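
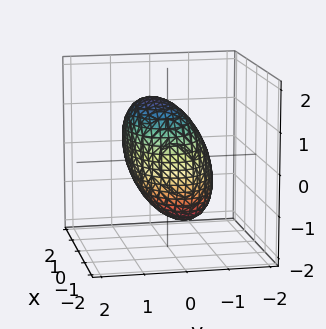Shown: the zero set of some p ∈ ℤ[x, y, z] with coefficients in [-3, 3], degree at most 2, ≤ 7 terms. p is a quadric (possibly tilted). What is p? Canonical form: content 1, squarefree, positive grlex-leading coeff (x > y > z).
x^2 + 2*y^2 - y*z + z^2 - 2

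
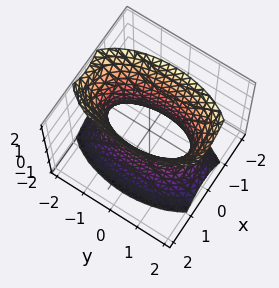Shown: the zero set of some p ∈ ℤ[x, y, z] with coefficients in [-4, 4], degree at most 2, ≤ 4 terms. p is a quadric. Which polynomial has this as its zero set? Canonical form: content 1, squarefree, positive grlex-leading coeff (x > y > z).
3*x^2 + y^2 - z^2 - 2

Degree: one connected sheet with a waist; a quadric, so deg p = 2.
Symmetries: mirror symmetry y ↦ −y ⇒ only even powers of y; mirror symmetry z ↦ −z ⇒ only even powers of z; mirror symmetry x ↦ −x ⇒ only even powers of x.
From the visible intercepts: the surface avoids every integer z-axis point in the box.
Fitting integer coefficients to these (and the overall shape) gives p.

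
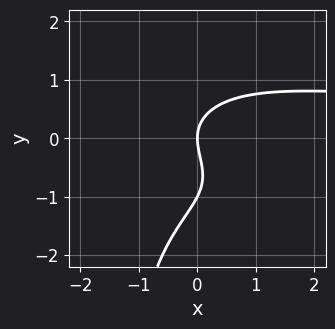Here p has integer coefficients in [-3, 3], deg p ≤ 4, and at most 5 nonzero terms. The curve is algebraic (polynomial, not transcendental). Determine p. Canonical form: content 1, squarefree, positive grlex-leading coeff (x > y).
x^2*y^2 + x*y^3 + 2*y^3 + 2*y^2 - 3*x

(a) The degree is 4 — a generic line meets the curve in up to 4 points.
(b) Checking where it meets the axes: it meets the x-axis at x = 0 (among the integer gridlines); among the integer gridlines, it crosses the y-axis at y ∈ {-1, 0}.
(c) These observations pin down the coefficients.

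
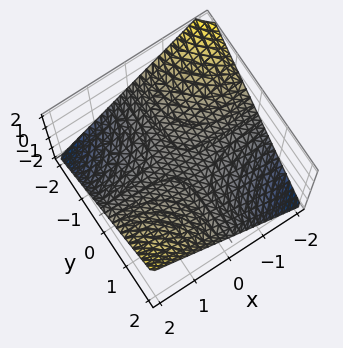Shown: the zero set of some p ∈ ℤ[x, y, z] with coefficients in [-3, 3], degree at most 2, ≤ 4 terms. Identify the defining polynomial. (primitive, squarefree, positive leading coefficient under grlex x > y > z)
x*y - 2*z

First, deg p = 2. A saddle surface; a quadric.
Next, reading off the gridlines: the visible x-axis segment lies entirely on the surface; it meets the z-axis at z = 0 (among the integer gridlines); the visible y-axis segment lies entirely on the surface.
Finally, these observations pin down the coefficients.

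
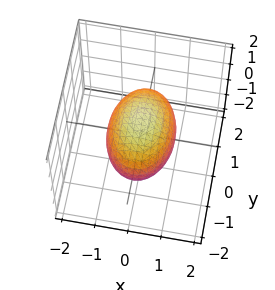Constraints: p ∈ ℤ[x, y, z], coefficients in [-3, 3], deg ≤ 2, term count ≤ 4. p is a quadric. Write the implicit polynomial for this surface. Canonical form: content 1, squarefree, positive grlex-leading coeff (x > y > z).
2*x^2 + y^2 + 2*z^2 - 2

(a) deg p = 2. A closed, bounded, convex surface; a quadric.
(b) Symmetries: mirror symmetry z ↦ −z ⇒ only even powers of z; mirror symmetry x ↦ −x ⇒ only even powers of x; the y ↦ −y reflection is a symmetry, so y appears only in even powers.
(c) Reading off the gridlines: among the integer gridlines, it crosses the x-axis at x ∈ {-1, 1}; the z-axis gridline crossings are at z ∈ {-1, 1}.
(d) Putting this together gives p.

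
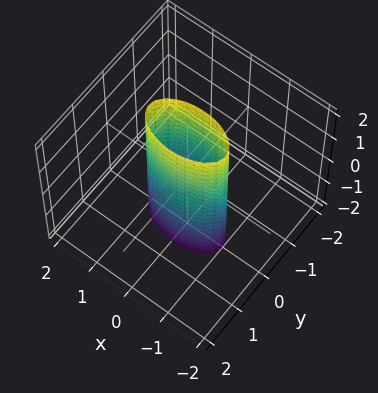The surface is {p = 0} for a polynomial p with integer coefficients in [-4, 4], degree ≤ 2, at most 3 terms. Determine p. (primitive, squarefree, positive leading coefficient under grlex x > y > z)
x^2 + 3*y^2 - 1

First, degree: a cylinder; a quadric, so deg p = 2.
Then, symmetries: the z ↦ −z reflection is a symmetry, so z appears only in even powers; mirror symmetry x ↦ −x ⇒ only even powers of x; the y ↦ −y reflection is a symmetry, so y appears only in even powers.
Next, observable constraints: among the integer gridlines, it crosses the x-axis at x ∈ {-1, 1}; it misses every integer gridline on the z-axis.
Finally, putting this together gives p.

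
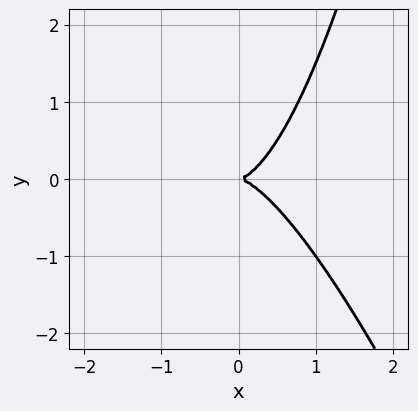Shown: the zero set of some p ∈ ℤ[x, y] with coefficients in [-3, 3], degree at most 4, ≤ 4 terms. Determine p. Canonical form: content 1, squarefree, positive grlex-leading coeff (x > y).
First, deg p = 3. No degree-2 curve has this shape.
Next, observable constraints: it meets the y-axis at y = 0 (among the integer gridlines); it meets the x-axis at x = 0 (among the integer gridlines).
Finally, the integer polynomial consistent with all of this is the stated p.

3*x^3 + x^2*y - 2*y^2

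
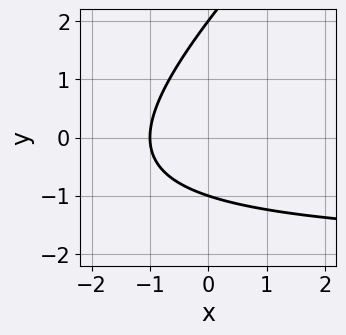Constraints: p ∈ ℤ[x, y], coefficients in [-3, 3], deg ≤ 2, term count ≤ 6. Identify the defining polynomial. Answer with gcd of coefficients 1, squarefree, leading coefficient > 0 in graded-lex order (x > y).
x*y - y^2 + 2*x + y + 2

1. deg p = 2. No degree-1 curve has this shape.
2. Reading off the gridlines: one x-axis crossing is at x = -1; among the integer gridlines, it crosses the y-axis at y ∈ {-1, 2}.
3. Matching integer coefficients to the picture gives p.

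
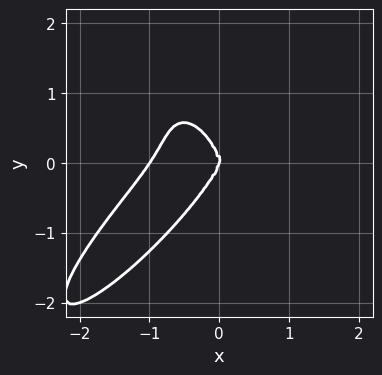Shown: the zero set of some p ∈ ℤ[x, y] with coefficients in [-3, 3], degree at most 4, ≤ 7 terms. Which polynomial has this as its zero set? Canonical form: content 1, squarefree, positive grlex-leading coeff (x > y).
The degree is 4 — the shape is more complex than any degree-3 curve.
From the visible intercepts: one y-axis crossing is at y = 0; the x-axis gridline crossings are at x ∈ {-1, 0}.
Fitting integer coefficients to these (and the overall shape) gives p.

3*x^4 - 3*x^3*y + y^4 + 3*x^3 - x^2*y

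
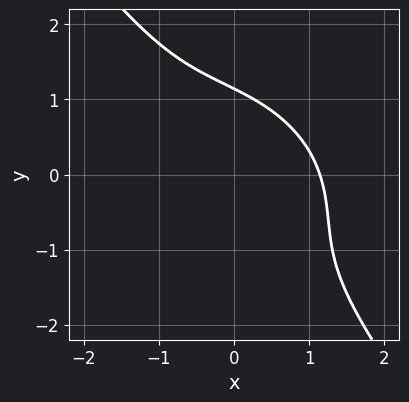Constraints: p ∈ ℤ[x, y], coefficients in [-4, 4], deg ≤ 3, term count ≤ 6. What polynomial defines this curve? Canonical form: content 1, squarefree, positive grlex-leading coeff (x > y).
2*x^3 + 2*x^2*y + 3*x*y^2 + 2*y^3 - 3

deg p = 3. No degree-2 curve has this shape.
Putting this together gives p.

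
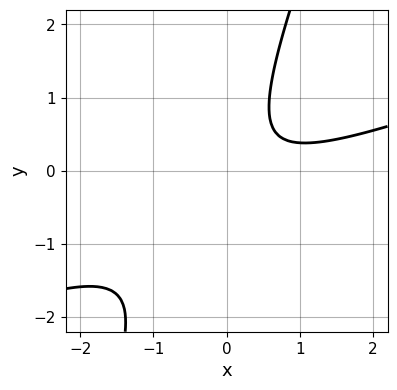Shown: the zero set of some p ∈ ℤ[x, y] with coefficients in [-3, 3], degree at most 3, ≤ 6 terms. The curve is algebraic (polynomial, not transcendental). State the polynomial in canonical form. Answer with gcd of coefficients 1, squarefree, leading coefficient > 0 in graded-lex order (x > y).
x^2 - 3*x*y + y^2 - x + 1

First, deg p = 2. No degree-1 curve has this shape.
Next, from the visible intercepts: it misses every integer gridline on the y-axis; it misses every integer gridline on the x-axis.
Finally, matching integer coefficients to the picture gives p.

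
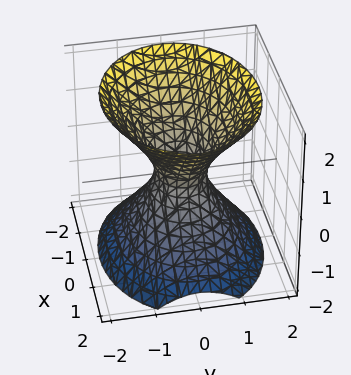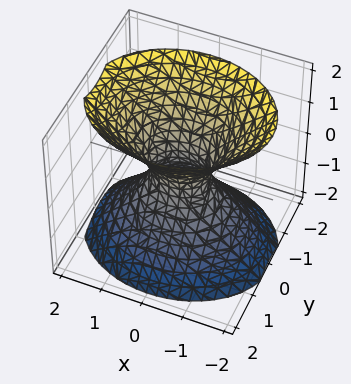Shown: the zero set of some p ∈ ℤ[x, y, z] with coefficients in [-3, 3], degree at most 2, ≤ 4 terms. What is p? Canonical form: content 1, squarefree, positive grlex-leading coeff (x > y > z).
2*x^2 + 3*y^2 - 2*z^2 - 1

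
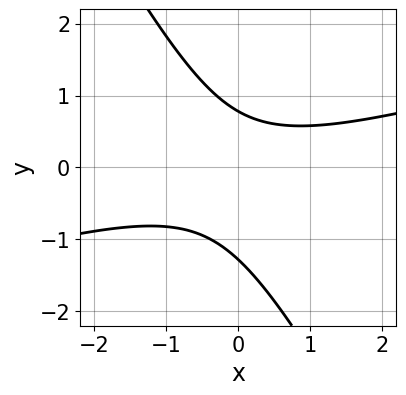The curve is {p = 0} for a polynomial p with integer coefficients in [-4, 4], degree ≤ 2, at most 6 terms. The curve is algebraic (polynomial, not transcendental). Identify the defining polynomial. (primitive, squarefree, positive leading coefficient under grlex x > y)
Degree: a generic line meets the curve in up to 2 points, so deg p = 2.
Observable constraints: no x-intercept at any integer in the box.
Matching integer coefficients to the picture gives p.

x^2 - 3*x*y - 2*y^2 - y + 2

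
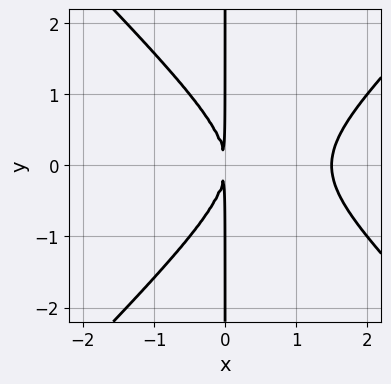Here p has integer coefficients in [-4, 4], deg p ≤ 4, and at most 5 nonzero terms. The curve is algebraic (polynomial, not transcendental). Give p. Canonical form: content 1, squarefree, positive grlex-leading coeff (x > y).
2*x^3 - 2*x*y^2 - 3*x^2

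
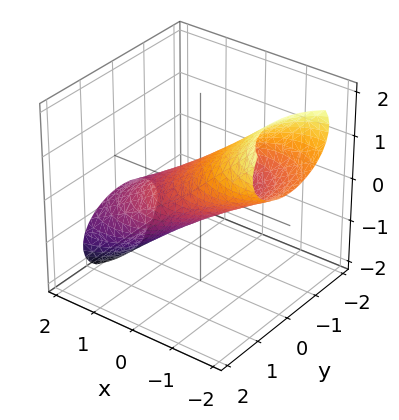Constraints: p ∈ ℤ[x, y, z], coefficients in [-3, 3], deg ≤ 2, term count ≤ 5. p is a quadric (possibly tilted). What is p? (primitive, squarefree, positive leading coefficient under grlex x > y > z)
1. The degree is 2 — a generic line meets the surface in up to 2 points.
2. From the visible intercepts: the y-axis gridline crossings are at y ∈ {-1, 1}; the x-axis gridline crossings are at x ∈ {-1, 1}.
3. Putting this together gives p.

x^2 + 3*x*z + y^2 + 2*z^2 - 1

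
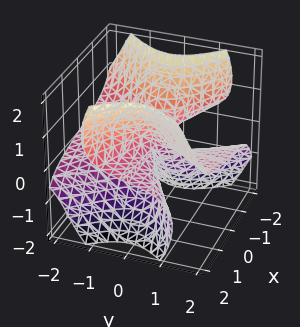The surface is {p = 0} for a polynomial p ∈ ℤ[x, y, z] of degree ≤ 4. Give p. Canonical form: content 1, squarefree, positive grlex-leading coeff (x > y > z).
2*x^2*z - 3*y^2*z - z^3 + x*y

The degree is 3 — the shape is more complex than any degree-2 surface.
Checking where it meets the axes: every point of the y-axis in the box is on the surface; every point of the x-axis in the box is on the surface.
Putting this together gives p.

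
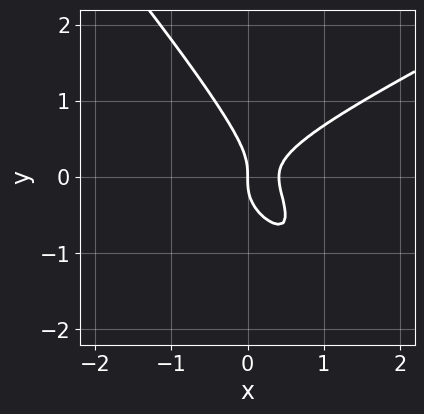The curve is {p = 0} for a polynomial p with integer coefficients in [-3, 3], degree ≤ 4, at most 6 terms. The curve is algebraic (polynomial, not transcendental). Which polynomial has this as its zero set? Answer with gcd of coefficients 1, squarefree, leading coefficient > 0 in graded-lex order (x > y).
The degree is 3 — no degree-2 curve has this shape.
Observable constraints: one y-axis crossing is at y = 0; one x-axis crossing is at x = 0.
Fitting integer coefficients to these (and the overall shape) gives p.

x^3 - 3*x*y^2 - 2*y^3 + 2*x^2 - x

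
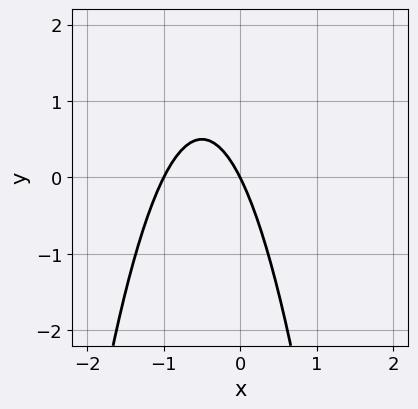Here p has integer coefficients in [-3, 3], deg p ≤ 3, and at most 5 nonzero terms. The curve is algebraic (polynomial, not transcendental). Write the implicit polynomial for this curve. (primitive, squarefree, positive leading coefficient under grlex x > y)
2*x^2 + 2*x + y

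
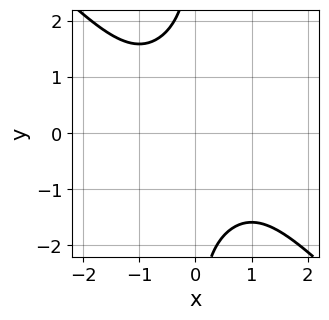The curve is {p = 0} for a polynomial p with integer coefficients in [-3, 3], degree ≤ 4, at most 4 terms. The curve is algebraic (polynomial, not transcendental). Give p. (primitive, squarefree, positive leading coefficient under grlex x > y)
Degree: the shape is more complex than any degree-3 curve, so deg p = 4.
Checking where it meets the axes: the curve avoids every integer x-axis point in the box; the curve avoids every integer y-axis point in the box.
Putting this together gives p.

x^4 + x*y^3 + 3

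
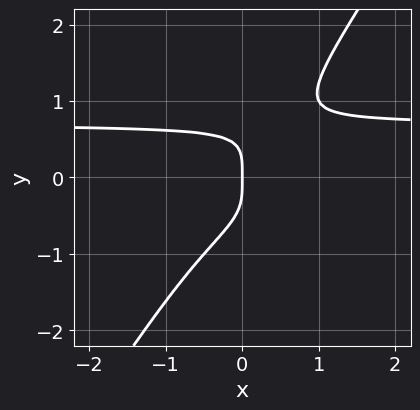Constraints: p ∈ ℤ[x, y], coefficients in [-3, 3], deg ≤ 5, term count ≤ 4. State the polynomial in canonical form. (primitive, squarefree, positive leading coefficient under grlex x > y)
(a) The degree is 4 — the shape is more complex than any degree-3 curve.
(b) From the axis intercepts and sections: it meets the x-axis at x = 0 (among the integer gridlines); one y-axis crossing is at y = 0.
(c) Together with the visible shape, these determine p as stated.

3*x*y^3 - 2*y^4 - x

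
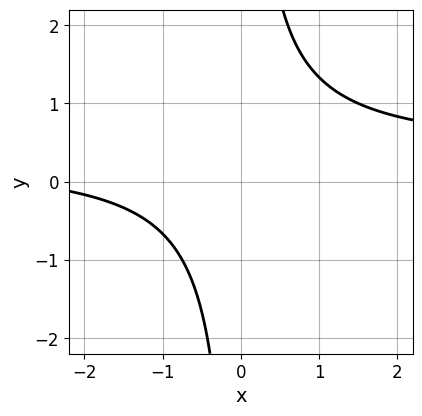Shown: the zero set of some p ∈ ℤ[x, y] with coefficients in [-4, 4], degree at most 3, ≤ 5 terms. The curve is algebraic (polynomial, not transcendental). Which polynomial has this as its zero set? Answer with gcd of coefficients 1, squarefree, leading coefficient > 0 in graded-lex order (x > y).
Degree: the shape is more complex than any degree-1 curve, so deg p = 2.
Observable constraints: the curve avoids every integer y-axis point in the box; no x-intercept at any integer in the box.
Solving for integer coefficients yields p as stated.

3*x*y - x - 3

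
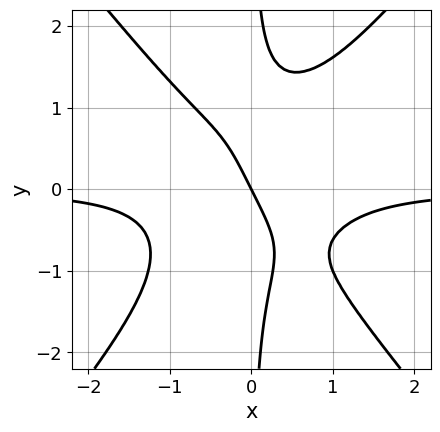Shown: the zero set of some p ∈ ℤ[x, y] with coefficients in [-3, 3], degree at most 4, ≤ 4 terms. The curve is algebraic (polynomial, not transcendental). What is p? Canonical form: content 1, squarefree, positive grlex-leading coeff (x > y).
1. The degree is 4 — no degree-3 curve has this shape.
2. Reading off the gridlines: one y-axis crossing is at y = 0; one x-axis crossing is at x = 0.
3. Together with the visible shape, these determine p as stated.

3*x^3*y - 2*x*y^3 + 2*x + y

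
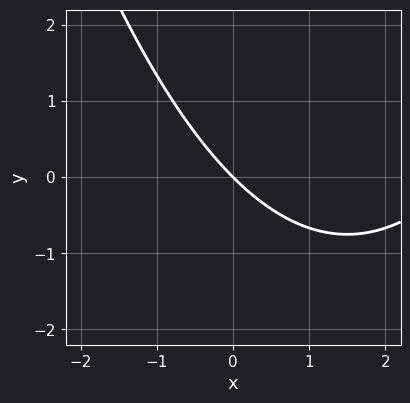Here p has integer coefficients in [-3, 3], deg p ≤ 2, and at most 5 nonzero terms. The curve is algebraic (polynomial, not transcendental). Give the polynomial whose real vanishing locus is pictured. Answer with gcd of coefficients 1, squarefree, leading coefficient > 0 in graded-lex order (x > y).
x^2 - 3*x - 3*y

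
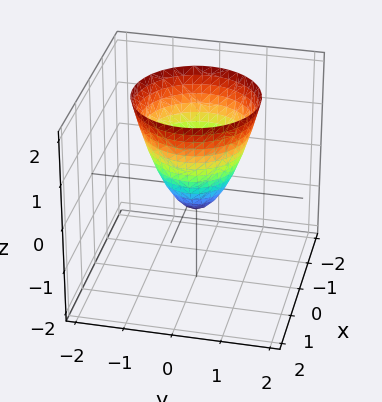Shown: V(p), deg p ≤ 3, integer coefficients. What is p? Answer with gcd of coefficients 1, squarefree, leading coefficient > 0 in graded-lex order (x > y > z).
3*x^2 + 3*y^2 - 2*z - 1

(a) Degree: a generic line meets the surface in up to 2 points, so deg p = 2.
(b) By symmetry, every cross-section ⟂ z is a circle, so x, y appear only via x² + y².
(c) From the axis intercepts and sections: a circular section at z = 0 has radius between 0 and 1.
(d) These observations pin down the coefficients.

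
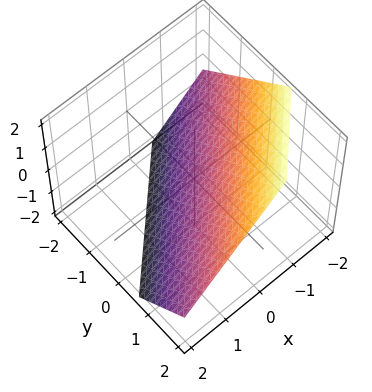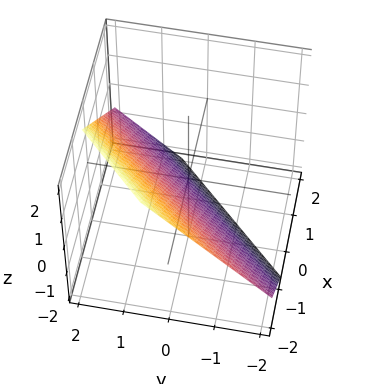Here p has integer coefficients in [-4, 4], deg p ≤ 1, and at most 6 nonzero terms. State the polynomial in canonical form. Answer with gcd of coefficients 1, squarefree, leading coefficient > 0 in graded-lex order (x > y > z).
3*x - 3*y + 3*z + 2

First, degree: every cross-section is a straight line — this is a plane, so deg p = 1.
Finally, the integer polynomial consistent with all of this is the stated p.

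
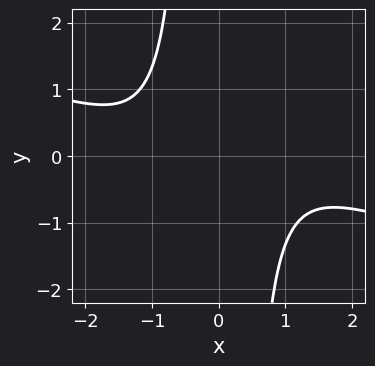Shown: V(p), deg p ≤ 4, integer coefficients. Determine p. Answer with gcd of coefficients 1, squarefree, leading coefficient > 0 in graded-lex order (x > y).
x^4 + 3*x^3*y + 3

First, deg p = 4. The shape is more complex than any degree-3 curve.
Next, observable constraints: no y-intercept at any integer in the box; it misses every integer gridline on the x-axis.
Finally, matching integer coefficients to the picture gives p.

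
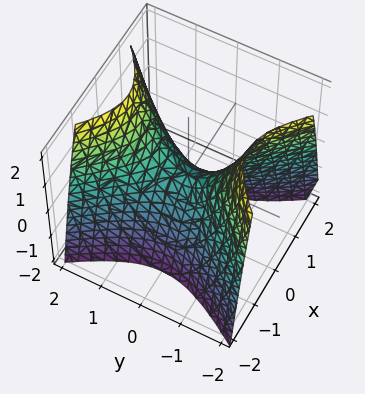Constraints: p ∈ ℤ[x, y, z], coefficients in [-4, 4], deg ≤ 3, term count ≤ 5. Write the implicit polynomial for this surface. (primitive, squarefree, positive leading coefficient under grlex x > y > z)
3*x^2 - 2*y^2 + 2*z

(a) The degree is 2 — a saddle surface; a quadric.
(b) Symmetries: mirror symmetry x ↦ −x ⇒ only even powers of x; mirror symmetry y ↦ −y ⇒ only even powers of y.
(c) Checking where it meets the axes: it crosses the x-axis at the gridline x = 0; it crosses the z-axis at the gridline z = 0; it crosses the y-axis at the gridline y = 0.
(d) Fitting integer coefficients to these (and the overall shape) gives p.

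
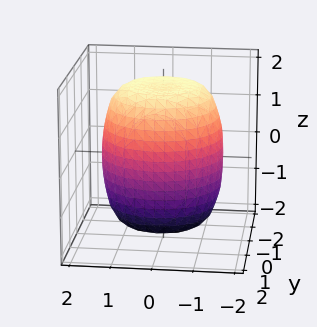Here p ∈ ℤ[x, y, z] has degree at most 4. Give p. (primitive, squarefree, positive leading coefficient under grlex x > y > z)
x^4 + 2*x^2*y^2 + y^4 - x^2 - y^2 + z^2 - 3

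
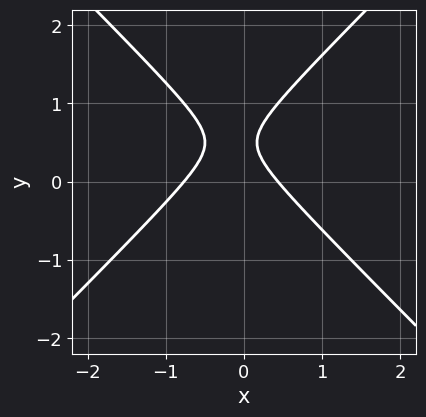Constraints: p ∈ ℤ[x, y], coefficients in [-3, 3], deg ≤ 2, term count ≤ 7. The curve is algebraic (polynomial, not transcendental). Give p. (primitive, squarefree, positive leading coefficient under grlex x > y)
deg p = 2.
Checking where it meets the axes: it misses every integer gridline on the y-axis.
Matching integer coefficients to the picture gives p.

3*x^2 - 3*y^2 + x + 3*y - 1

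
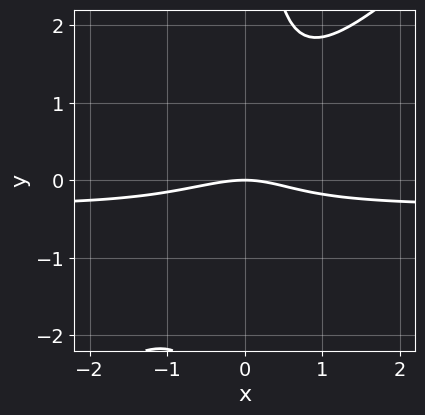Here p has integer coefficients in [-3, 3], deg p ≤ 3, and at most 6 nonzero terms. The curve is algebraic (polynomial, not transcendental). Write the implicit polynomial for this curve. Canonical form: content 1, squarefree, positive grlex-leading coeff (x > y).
(a) deg p = 3. The shape is more complex than any degree-2 curve.
(b) Reading off the gridlines: one y-axis crossing is at y = 0; it meets the x-axis at x = 0 (among the integer gridlines).
(c) These observations pin down the coefficients.

3*x^2*y - 3*x*y^2 + x^2 - x*y + 3*y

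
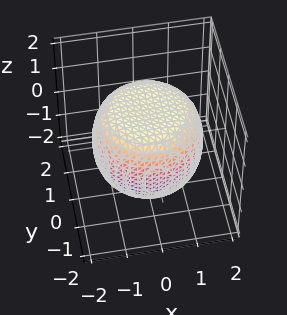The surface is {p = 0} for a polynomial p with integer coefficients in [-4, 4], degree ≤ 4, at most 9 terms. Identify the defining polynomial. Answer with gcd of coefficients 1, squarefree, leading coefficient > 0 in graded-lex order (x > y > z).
1. Degree: a generic line meets the surface in up to 4 points, so deg p = 4.
2. Symmetries: rotational symmetry about the z-axis ⇒ p depends on x, y only through x² + y².
3. Observable constraints: a circular section at z = -1 has radius between 1 and 2.
4. The integer polynomial consistent with all of this is the stated p.

x^4 + 2*x^2*y^2 + y^4 - x^2 - y^2 + 2*z^2 - 3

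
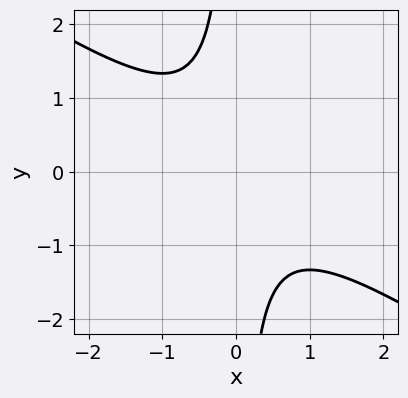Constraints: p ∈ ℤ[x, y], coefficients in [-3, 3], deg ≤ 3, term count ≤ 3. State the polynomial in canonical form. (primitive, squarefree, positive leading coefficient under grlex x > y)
2*x^2 + 3*x*y + 2

(a) Degree: a generic line meets the curve in up to 2 points, so deg p = 2.
(b) Against the integer gridlines: the curve avoids every integer y-axis point in the box; no x-intercept at any integer in the box.
(c) These observations pin down the coefficients.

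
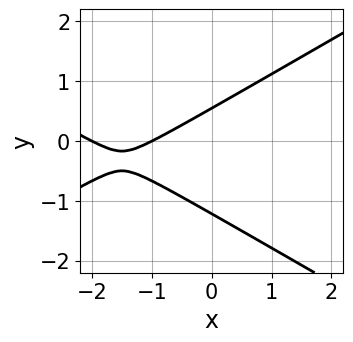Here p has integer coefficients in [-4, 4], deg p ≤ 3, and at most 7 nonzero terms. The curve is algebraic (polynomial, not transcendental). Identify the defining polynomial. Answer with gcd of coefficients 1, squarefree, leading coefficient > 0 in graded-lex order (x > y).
(a) deg p = 2. A generic line meets the curve in up to 2 points.
(b) From the visible intercepts: among the integer gridlines, it crosses the x-axis at x ∈ {-2, -1}.
(c) Solving for integer coefficients yields p as stated.

x^2 - 3*y^2 + 3*x - 2*y + 2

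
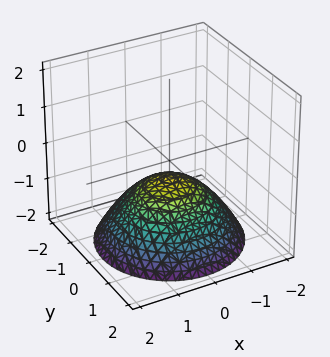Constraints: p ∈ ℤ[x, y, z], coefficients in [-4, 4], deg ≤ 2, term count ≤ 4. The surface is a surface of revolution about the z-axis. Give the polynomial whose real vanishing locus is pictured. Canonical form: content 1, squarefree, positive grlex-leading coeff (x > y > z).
The degree is 2 — no degree-1 surface has this shape.
Symmetry: every cross-section ⟂ z is a circle, so x, y appear only via x² + y².
From the visible intercepts: it misses every integer gridline on the y-axis; a circular section at z = -2 has radius between 1 and 2.
Together with the visible shape, these determine p as stated.

x^2 + y^2 + 2*z + 1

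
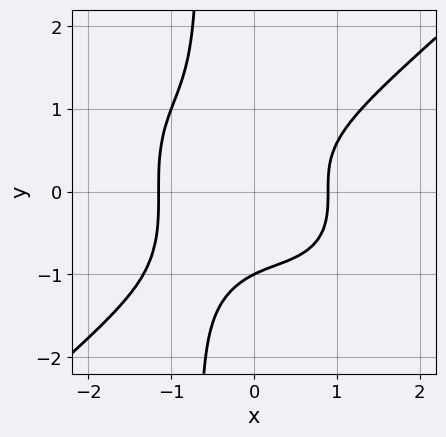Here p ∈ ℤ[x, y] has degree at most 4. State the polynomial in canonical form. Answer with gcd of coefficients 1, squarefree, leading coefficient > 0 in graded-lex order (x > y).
2*x^4 - 3*x*y^3 + x^3 - 2*y^3 - 2

1. Degree: a generic line meets the curve in up to 4 points, so deg p = 4.
2. Reading off the gridlines: it crosses the y-axis at the gridline y = -1.
3. The integer polynomial consistent with all of this is the stated p.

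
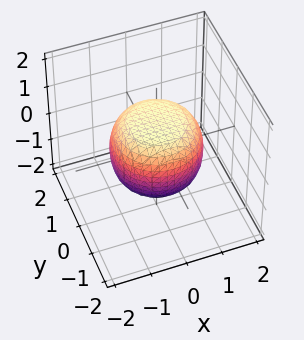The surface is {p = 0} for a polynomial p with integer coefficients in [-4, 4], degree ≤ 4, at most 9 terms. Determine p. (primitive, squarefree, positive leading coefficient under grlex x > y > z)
1. The degree is 4 — a generic line meets the surface in up to 4 points.
2. Symmetries: every cross-section ⟂ z is a circle, so x, y appear only via x² + y².
3. Against the integer gridlines: a circular section at z = 0 has radius between 1 and 2; the z-axis gridline crossings are at z ∈ {-1, 1}.
4. Putting this together gives p.

2*x^4 + 4*x^2*y^2 + 2*y^4 - x^2 - y^2 + 3*z^2 - 3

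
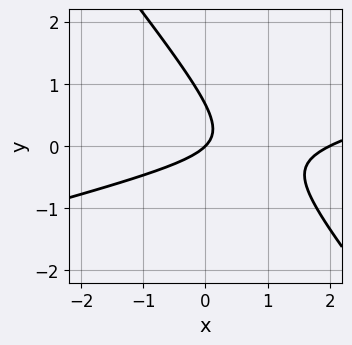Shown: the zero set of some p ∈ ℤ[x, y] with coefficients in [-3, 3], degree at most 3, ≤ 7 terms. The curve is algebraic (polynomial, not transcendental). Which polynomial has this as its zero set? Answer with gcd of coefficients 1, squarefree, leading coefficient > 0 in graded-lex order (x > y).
x^2 - 3*x*y - 3*y^2 - 2*x + 2*y

First, degree: a generic line meets the curve in up to 2 points, so deg p = 2.
Then, reading off the gridlines: among the integer gridlines, it crosses the x-axis at x ∈ {0, 2}; one y-axis crossing is at y = 0.
Finally, together with the visible shape, these determine p as stated.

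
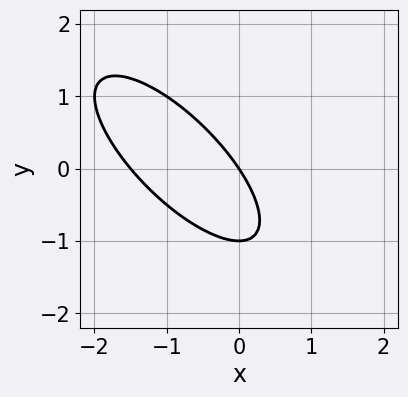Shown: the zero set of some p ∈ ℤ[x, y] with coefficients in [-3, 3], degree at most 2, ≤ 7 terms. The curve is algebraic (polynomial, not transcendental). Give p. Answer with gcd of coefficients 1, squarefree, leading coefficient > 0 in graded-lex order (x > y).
2*x^2 + 3*x*y + 2*y^2 + 3*x + 2*y

First, degree: the shape is more complex than any degree-1 curve, so deg p = 2.
Next, observable constraints: the y-axis gridline crossings are at y ∈ {-1, 0}; it meets the x-axis at x = 0 (among the integer gridlines).
Finally, together with the visible shape, these determine p as stated.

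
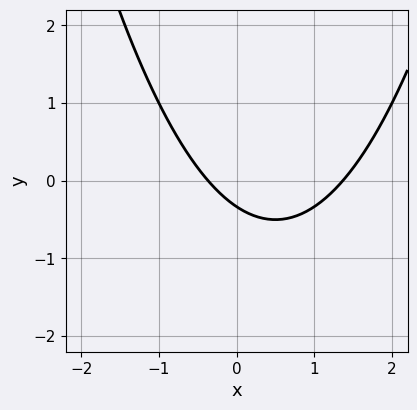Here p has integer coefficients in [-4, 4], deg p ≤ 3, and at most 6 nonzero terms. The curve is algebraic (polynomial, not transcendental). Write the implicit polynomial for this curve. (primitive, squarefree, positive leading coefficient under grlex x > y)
2*x^2 - 2*x - 3*y - 1

The degree is 2 — the shape is more complex than any degree-1 curve.
Solving for integer coefficients yields p as stated.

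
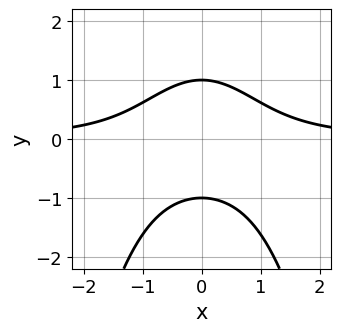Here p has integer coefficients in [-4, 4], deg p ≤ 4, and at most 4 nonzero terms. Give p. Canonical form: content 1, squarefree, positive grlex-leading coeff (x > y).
x^2*y + y^2 - 1

First, deg p = 3. No degree-2 curve has this shape.
Then, symmetries: the x ↦ −x reflection is a symmetry, so x appears only in even powers.
Then, checking where it meets the axes: the y-axis gridline crossings are at y ∈ {-1, 1}; it misses every integer gridline on the x-axis.
Finally, matching integer coefficients to the picture gives p.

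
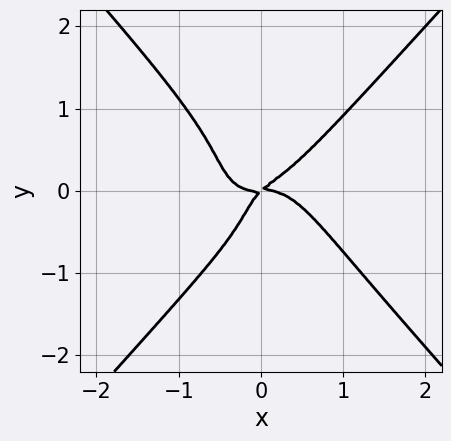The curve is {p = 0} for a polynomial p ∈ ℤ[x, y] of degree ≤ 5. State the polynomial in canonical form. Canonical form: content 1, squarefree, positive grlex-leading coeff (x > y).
First, deg p = 4.
Then, observable constraints: it crosses the x-axis at the gridline x = 0; it meets the y-axis at y = 0 (among the integer gridlines).
Finally, matching integer coefficients to the picture gives p.

3*x^4 - 2*y^4 - 2*x*y^2 + x*y - y^2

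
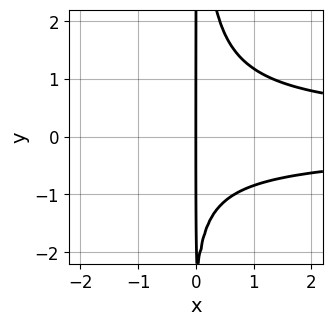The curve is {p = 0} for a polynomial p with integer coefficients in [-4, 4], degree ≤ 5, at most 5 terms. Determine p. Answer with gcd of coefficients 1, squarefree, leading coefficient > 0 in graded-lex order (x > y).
3*x^2*y^2 - x*y - 3*x

(a) Degree: the shape is more complex than any degree-3 curve, so deg p = 4.
(b) From the visible intercepts: it crosses the x-axis at the gridline x = 0; the visible y-axis segment lies entirely on the curve.
(c) These observations pin down the coefficients.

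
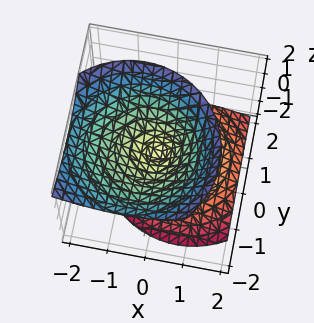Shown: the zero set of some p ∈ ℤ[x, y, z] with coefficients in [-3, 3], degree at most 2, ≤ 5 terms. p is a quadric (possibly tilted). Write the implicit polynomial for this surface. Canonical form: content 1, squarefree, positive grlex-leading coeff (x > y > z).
1. There are 2 components. Treating them together as one polynomial.
2. deg p = 2. The shape is more complex than any degree-1 surface.
3. Against the integer gridlines: it meets the x-axis at x = 0 (among the integer gridlines); one z-axis crossing is at z = 0; it meets the y-axis at y = 0 (among the integer gridlines).
4. Putting this together gives p.

3*x^2 + 2*x*z + 3*y^2 + 2*y*z - 3*z^2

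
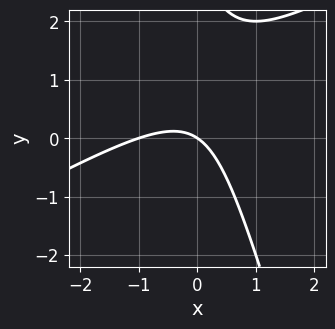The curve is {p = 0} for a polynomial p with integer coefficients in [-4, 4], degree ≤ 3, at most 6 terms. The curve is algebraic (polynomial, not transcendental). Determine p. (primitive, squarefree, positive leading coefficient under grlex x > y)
2*x^2 - 3*x*y - y^2 + 2*x + 3*y

First, degree: a generic line meets the curve in up to 2 points, so deg p = 2.
Next, from the visible intercepts: it meets the y-axis at y = 0 (among the integer gridlines); among the integer gridlines, it crosses the x-axis at x ∈ {-1, 0}.
Finally, fitting integer coefficients to these (and the overall shape) gives p.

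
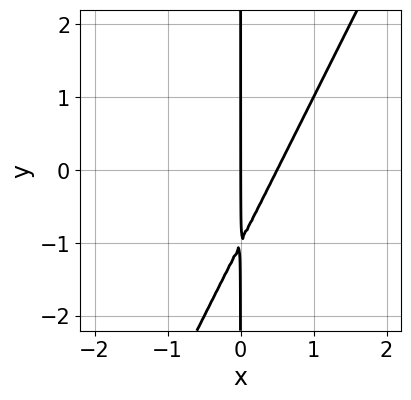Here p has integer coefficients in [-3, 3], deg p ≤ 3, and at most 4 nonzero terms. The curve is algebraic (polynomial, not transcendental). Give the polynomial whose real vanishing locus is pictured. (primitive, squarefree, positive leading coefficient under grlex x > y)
(a) Degree: the shape is more complex than any degree-1 curve, so deg p = 2.
(b) Reading off the gridlines: the visible y-axis segment lies entirely on the curve; it crosses the x-axis at the gridline x = 0.
(c) Together with the visible shape, these determine p as stated.

2*x^2 - x*y - x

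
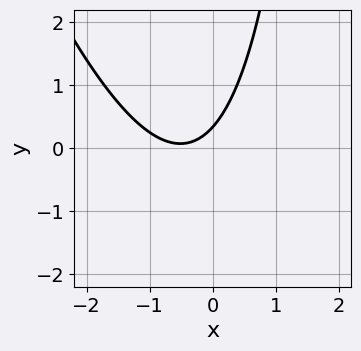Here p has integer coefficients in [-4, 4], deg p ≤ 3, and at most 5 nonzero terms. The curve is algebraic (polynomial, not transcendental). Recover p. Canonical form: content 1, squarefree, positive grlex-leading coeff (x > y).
3*x^2 + x*y + 3*x - 3*y + 1

1. deg p = 2. The shape is more complex than any degree-1 curve.
2. Against the integer gridlines: no x-intercept at any integer in the box.
3. Solving for integer coefficients yields p as stated.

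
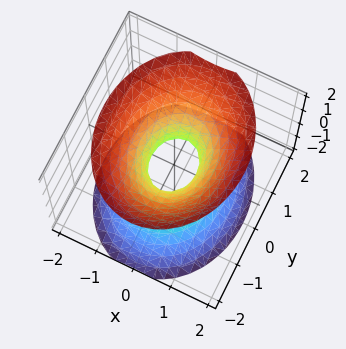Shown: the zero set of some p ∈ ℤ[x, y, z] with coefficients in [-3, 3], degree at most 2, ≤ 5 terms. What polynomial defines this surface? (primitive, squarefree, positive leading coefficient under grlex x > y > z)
3*x^2 + 2*y^2 - 2*z^2 - 1

(a) The degree is 2 — one connected sheet with a waist; a quadric.
(b) Symmetries: it's symmetric under x → −x, forcing even powers of x; it's symmetric under z → −z, forcing even powers of z; mirror symmetry y ↦ −y ⇒ only even powers of y.
(c) Checking where it meets the axes: no z-intercept at any integer in the box.
(d) These observations pin down the coefficients.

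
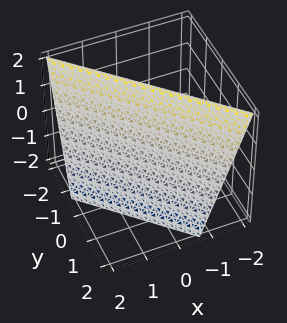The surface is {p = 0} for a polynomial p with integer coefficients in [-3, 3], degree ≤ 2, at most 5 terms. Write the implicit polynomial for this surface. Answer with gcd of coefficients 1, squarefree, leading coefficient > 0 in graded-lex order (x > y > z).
The degree is 1 — every cross-section is a straight line — this is a plane.
Against the integer gridlines: it crosses the z-axis at the gridline z = 2.
These observations pin down the coefficients.

3*x + 3*y + z - 2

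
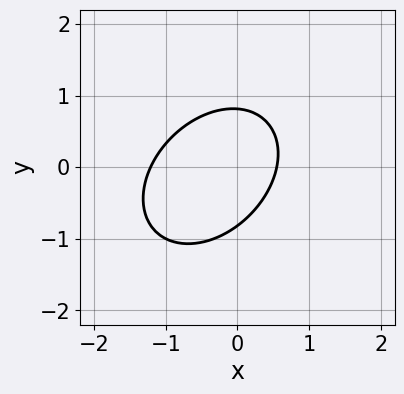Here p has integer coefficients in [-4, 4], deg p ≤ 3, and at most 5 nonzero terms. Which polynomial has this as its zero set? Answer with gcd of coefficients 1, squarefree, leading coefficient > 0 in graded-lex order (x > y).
(a) Degree: a generic line meets the curve in up to 2 points, so deg p = 2.
(b) The integer polynomial consistent with all of this is the stated p.

3*x^2 - 2*x*y + 3*y^2 + 2*x - 2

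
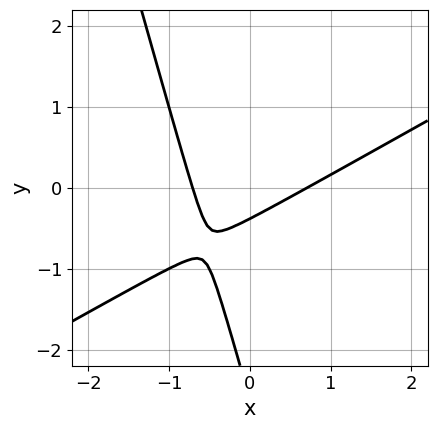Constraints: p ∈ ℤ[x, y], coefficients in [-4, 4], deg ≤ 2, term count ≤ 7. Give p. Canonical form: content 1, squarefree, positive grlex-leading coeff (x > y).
2*x^2 - 3*x*y - y^2 - 3*y - 1

deg p = 2.
Putting this together gives p.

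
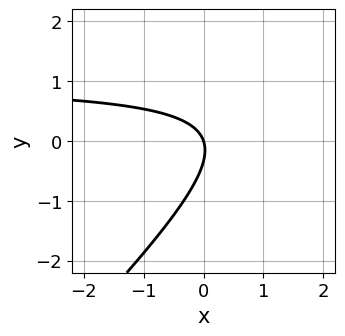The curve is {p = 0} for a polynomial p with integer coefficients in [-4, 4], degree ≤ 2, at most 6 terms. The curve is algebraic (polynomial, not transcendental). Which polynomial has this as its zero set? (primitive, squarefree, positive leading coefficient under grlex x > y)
First, degree: the shape is more complex than any degree-1 curve, so deg p = 2.
Then, observable constraints: it meets the x-axis at x = 0 (among the integer gridlines); one y-axis crossing is at y = 0.
Finally, these observations pin down the coefficients.

3*x*y - 3*y^2 - 3*x - y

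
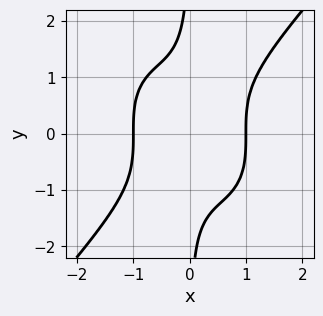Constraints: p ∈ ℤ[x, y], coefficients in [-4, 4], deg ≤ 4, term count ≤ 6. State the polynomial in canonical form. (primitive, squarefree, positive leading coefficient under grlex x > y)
First, degree: the shape is more complex than any degree-3 curve, so deg p = 4.
Next, checking where it meets the axes: among the integer gridlines, it crosses the x-axis at x ∈ {-1, 1}; it misses every integer gridline on the y-axis.
Finally, together with the visible shape, these determine p as stated.

3*x^4 - 2*x*y^3 - x^2 - 2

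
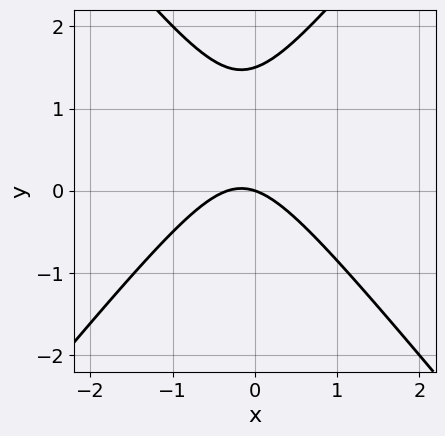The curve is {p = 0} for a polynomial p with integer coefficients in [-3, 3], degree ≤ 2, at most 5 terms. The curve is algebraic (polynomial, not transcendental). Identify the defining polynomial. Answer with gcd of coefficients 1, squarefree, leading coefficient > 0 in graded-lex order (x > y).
First, degree: the shape is more complex than any degree-1 curve, so deg p = 2.
Then, from the axis intercepts and sections: one x-axis crossing is at x = 0; it crosses the y-axis at the gridline y = 0.
Finally, together with the visible shape, these determine p as stated.

3*x^2 - 2*y^2 + x + 3*y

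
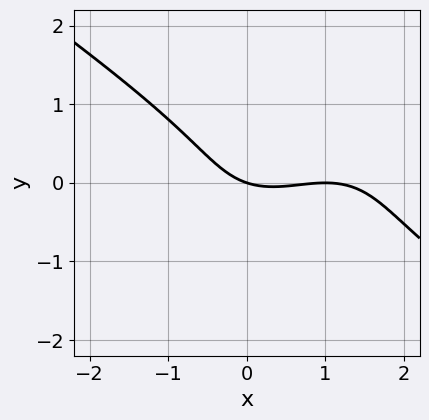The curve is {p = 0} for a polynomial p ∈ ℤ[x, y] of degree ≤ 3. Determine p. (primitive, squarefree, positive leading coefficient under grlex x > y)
1. deg p = 3.
2. Against the integer gridlines: it meets the y-axis at y = 0 (among the integer gridlines); among the integer gridlines, it crosses the x-axis at x ∈ {0, 1}.
3. Matching integer coefficients to the picture gives p.

x^3 + 3*y^3 - 2*x^2 + x + 3*y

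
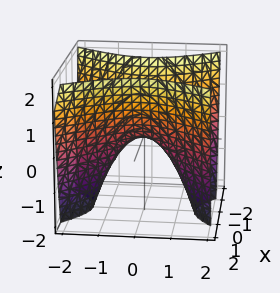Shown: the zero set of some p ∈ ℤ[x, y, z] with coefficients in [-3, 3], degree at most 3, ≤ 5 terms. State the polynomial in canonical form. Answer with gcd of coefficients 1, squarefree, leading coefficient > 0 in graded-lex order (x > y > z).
3*x^2 - 2*y^2 - 2*z

1. The degree is 2 — a hyperbolic paraboloid; a quadric.
2. Symmetries: mirror symmetry x ↦ −x ⇒ only even powers of x; mirror symmetry y ↦ −y ⇒ only even powers of y.
3. Reading off the gridlines: one z-axis crossing is at z = 0; one x-axis crossing is at x = 0; it meets the y-axis at y = 0 (among the integer gridlines).
4. Solving for integer coefficients yields p as stated.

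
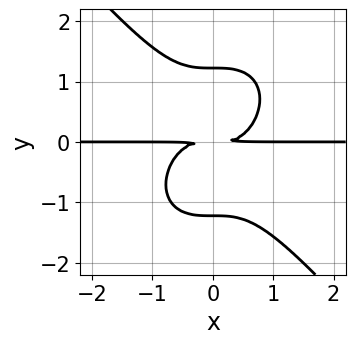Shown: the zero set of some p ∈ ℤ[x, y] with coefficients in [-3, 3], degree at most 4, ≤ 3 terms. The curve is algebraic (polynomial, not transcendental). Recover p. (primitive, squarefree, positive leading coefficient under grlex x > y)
3*x^3*y + 2*y^4 - 3*y^2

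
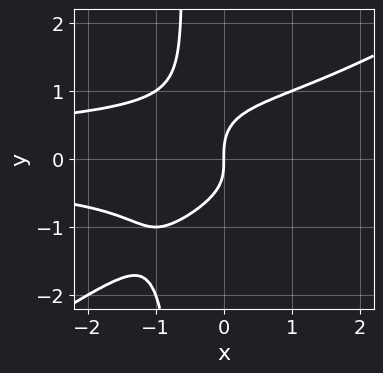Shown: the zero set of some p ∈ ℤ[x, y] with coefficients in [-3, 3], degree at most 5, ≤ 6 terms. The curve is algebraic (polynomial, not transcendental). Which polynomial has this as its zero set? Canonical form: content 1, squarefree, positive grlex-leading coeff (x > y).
2*x^2*y^2 - 3*x*y^3 - 2*y^3 + x*y + 2*x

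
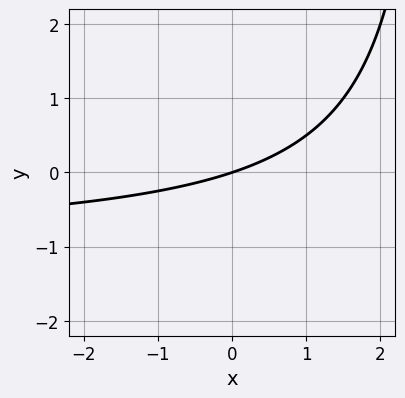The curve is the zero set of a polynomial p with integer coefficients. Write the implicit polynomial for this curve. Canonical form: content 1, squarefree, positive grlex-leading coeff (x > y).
deg p = 2. The shape is more complex than any degree-1 curve.
From the visible intercepts: it crosses the y-axis at the gridline y = 0; it meets the x-axis at x = 0 (among the integer gridlines).
These observations pin down the coefficients.

x*y + x - 3*y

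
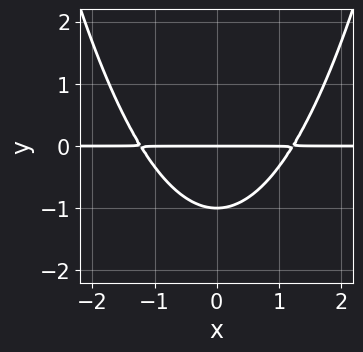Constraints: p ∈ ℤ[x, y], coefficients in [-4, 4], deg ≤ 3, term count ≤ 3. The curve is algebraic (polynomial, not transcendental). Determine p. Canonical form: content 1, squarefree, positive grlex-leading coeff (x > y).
(a) The degree is 3 — the shape is more complex than any degree-2 curve.
(b) Symmetries: it's symmetric under x → −x, forcing even powers of x.
(c) Against the integer gridlines: among the integer gridlines, it crosses the y-axis at y ∈ {-1, 0}; every point of the x-axis in the box is on the curve.
(d) Solving for integer coefficients yields p as stated.

2*x^2*y - 3*y^2 - 3*y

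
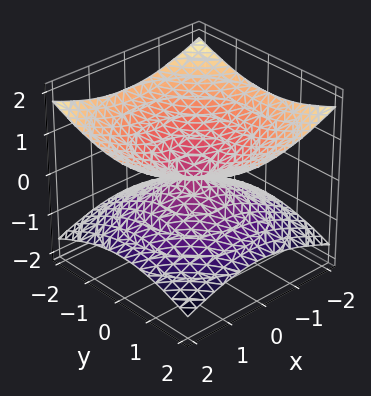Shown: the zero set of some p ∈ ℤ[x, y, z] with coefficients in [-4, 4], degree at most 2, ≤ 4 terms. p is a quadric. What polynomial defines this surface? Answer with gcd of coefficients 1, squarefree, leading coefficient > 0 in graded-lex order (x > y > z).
x^2 + y^2 - 3*z^2

First, deg p = 2. A double cone through the origin; a quadric.
Next, symmetry: the z-axis is an axis of rotation, so x and y enter only as x² + y²; it's symmetric under z → −z, forcing even powers of z.
Then, from the visible intercepts: a circular section at z = 1 has radius between 1 and 2; one x-axis crossing is at x = 0; one y-axis crossing is at y = 0.
Finally, matching integer coefficients to the picture gives p.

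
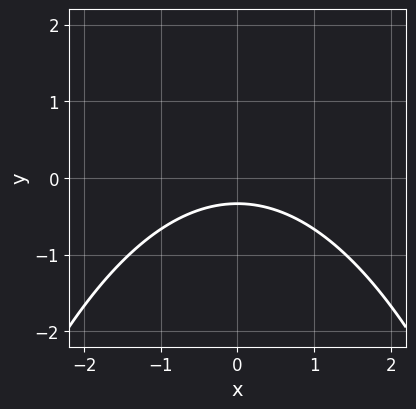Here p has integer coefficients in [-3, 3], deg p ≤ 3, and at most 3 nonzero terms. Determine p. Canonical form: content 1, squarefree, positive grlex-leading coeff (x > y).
x^2 + 3*y + 1

(a) The degree is 2 — a generic line meets the curve in up to 2 points.
(b) Symmetries: mirror symmetry x ↦ −x ⇒ only even powers of x.
(c) Checking where it meets the axes: it misses every integer gridline on the x-axis.
(d) Together with the visible shape, these determine p as stated.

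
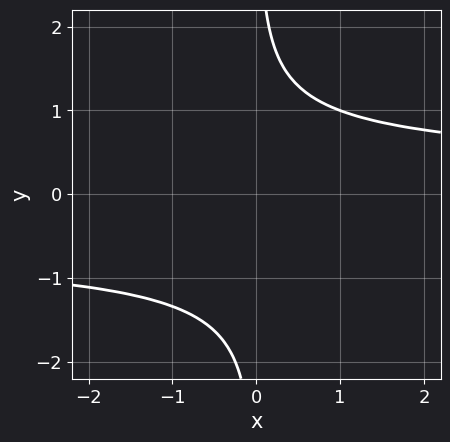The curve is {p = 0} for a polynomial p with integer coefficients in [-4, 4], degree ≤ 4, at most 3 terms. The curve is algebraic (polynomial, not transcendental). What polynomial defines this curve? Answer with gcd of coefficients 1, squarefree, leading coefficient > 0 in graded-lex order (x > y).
The degree is 4 — the shape is more complex than any degree-3 curve.
Reading off the gridlines: the curve avoids every integer x-axis point in the box; no y-intercept at any integer in the box.
Matching integer coefficients to the picture gives p.

2*x*y^3 + x*y^2 - 3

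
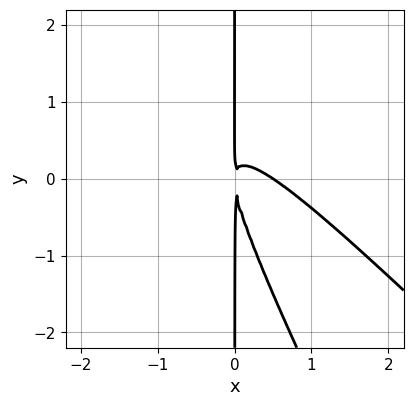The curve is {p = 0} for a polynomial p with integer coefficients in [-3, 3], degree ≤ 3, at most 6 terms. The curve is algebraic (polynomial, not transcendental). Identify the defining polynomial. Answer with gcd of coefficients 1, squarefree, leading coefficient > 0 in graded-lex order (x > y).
2*x^3 + 3*x^2*y + x*y^2 - x^2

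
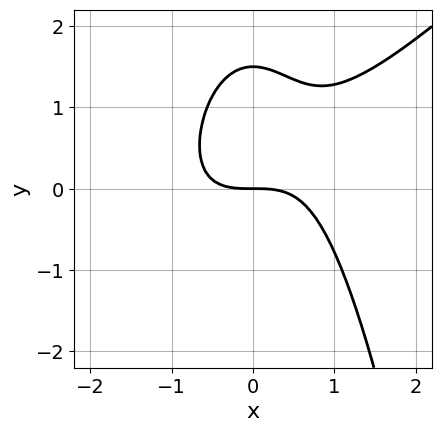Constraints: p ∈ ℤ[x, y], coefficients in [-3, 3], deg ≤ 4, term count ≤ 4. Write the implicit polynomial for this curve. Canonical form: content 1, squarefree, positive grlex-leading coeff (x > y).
1. The degree is 3 — no degree-2 curve has this shape.
2. From the axis intercepts and sections: it crosses the x-axis at the gridline x = 0; it crosses the y-axis at the gridline y = 0.
3. Solving for integer coefficients yields p as stated.

2*x^3 - 2*x^2*y - 2*y^2 + 3*y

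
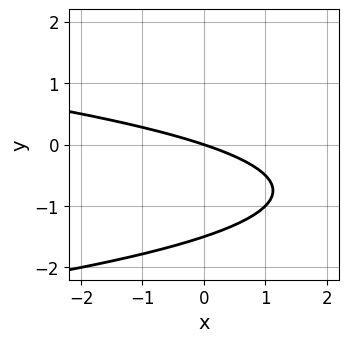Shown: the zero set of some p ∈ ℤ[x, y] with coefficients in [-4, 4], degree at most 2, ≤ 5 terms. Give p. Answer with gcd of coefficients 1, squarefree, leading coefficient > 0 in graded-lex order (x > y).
First, degree: a generic line meets the curve in up to 2 points, so deg p = 2.
Next, reading off the gridlines: it crosses the y-axis at the gridline y = 0; it meets the x-axis at x = 0 (among the integer gridlines).
Finally, assembling these constraints gives the stated polynomial.

2*y^2 + x + 3*y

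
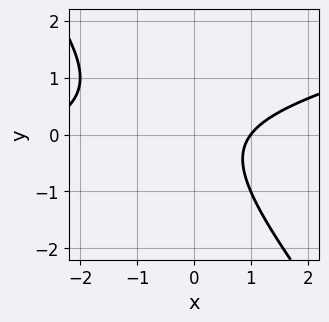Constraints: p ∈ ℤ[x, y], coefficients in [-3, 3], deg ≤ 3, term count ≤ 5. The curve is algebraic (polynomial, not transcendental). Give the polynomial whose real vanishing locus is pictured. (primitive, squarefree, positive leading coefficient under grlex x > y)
x^2 - 3*x*y - 3*y^2 + 2*x - 3

The degree is 2 — no degree-1 curve has this shape.
Checking where it meets the axes: one x-axis crossing is at x = 1; the curve avoids every integer y-axis point in the box.
Solving for integer coefficients yields p as stated.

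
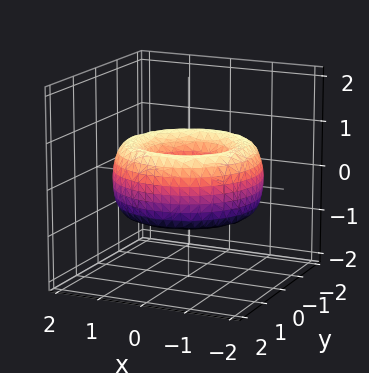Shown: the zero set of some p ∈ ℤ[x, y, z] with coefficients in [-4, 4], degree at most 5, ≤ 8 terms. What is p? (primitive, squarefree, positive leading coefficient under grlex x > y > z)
x^4 + 2*x^2*y^2 + y^4 - 3*x^2 - 3*y^2 + 2*z^2 + 1

First, deg p = 4. A generic line meets the surface in up to 4 points.
Then, by symmetry, the surface is invariant under rotation about z: p = q(x² + y², z).
Then, checking where it meets the axes: it misses every integer gridline on the z-axis; a circular section at z = 0 has radius between 0 and 1.
Finally, these observations pin down the coefficients.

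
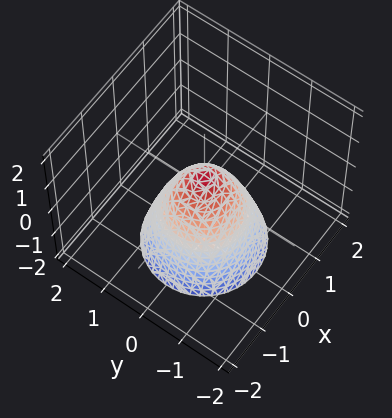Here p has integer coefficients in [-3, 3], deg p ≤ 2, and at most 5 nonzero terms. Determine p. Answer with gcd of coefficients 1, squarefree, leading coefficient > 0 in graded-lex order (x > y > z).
Degree: a generic line meets the surface in up to 2 points, so deg p = 2.
By symmetry, the z-axis is an axis of rotation, so x and y enter only as x² + y².
Against the integer gridlines: a circular section at z = -1 has radius exactly 1.
These observations pin down the coefficients.

3*x^2 + 3*y^2 + 2*z - 1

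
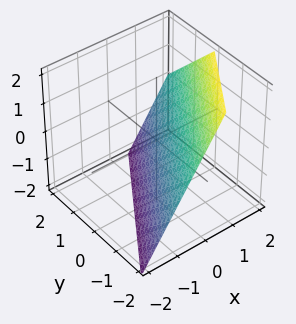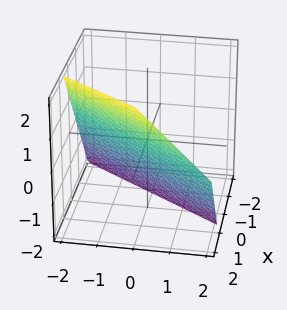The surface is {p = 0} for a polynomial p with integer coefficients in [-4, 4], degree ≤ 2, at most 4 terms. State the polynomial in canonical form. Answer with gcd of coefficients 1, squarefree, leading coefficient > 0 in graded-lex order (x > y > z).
First, degree: the surface is flat (a plane), so deg p = 1.
Next, against the integer gridlines: it crosses the z-axis at the gridline z = -1; it meets the y-axis at y = -1 (among the integer gridlines).
Finally, putting this together gives p.

3*x - 2*y - 2*z - 2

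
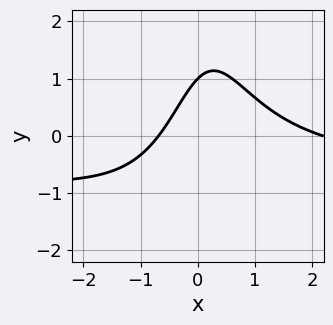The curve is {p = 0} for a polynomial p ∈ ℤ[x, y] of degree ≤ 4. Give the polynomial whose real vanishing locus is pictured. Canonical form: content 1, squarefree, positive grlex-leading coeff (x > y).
3*x^2*y + 2*x^2 - 3*x + 3*y - 3

1. The degree is 3 — a generic line meets the curve in up to 3 points.
2. Observable constraints: it meets the y-axis at y = 1 (among the integer gridlines).
3. These observations pin down the coefficients.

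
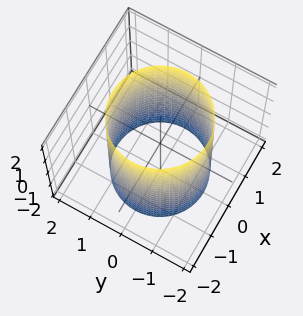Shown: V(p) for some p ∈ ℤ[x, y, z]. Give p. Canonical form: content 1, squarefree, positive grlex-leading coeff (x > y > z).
x^2 + y^2 - 2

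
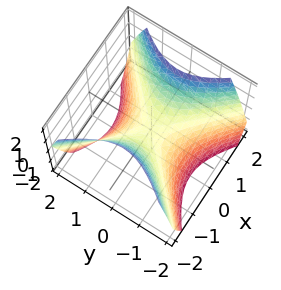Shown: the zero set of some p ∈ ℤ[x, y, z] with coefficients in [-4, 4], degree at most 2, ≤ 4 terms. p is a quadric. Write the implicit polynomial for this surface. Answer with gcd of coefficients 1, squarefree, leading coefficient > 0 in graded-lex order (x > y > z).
1. deg p = 2.
2. Symmetries: mirror symmetry y ↦ −y ⇒ only even powers of y; mirror symmetry x ↦ −x ⇒ only even powers of x.
3. From the axis intercepts and sections: it crosses the y-axis at the gridline y = 0; it crosses the z-axis at the gridline z = 0.
4. The integer polynomial consistent with all of this is the stated p.

x^2 - y^2 - z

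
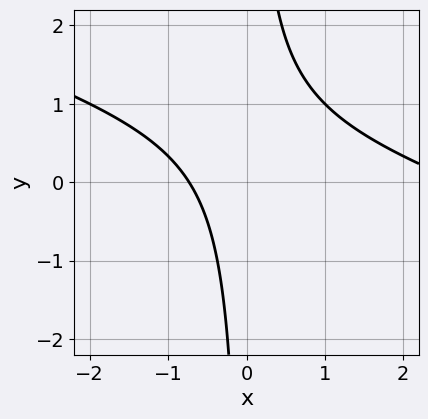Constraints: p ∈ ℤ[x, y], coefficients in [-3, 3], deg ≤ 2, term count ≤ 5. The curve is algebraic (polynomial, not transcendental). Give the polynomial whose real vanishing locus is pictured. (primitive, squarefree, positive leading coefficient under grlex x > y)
x^2 + 3*x*y - 2*x - 2

1. The degree is 2 — a generic line meets the curve in up to 2 points.
2. Checking where it meets the axes: no y-intercept at any integer in the box.
3. The integer polynomial consistent with all of this is the stated p.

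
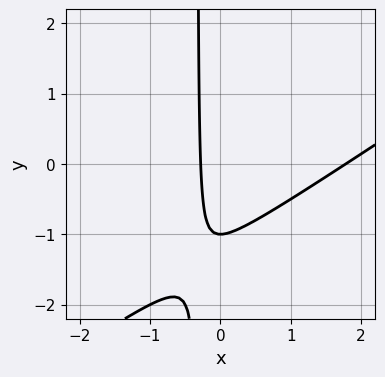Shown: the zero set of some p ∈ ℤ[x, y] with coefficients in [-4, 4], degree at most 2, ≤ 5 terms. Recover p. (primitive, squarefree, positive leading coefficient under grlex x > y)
1. deg p = 2. No degree-1 curve has this shape.
2. Against the integer gridlines: it meets the y-axis at y = -1 (among the integer gridlines).
3. The integer polynomial consistent with all of this is the stated p.

2*x^2 - 3*x*y - 3*x - y - 1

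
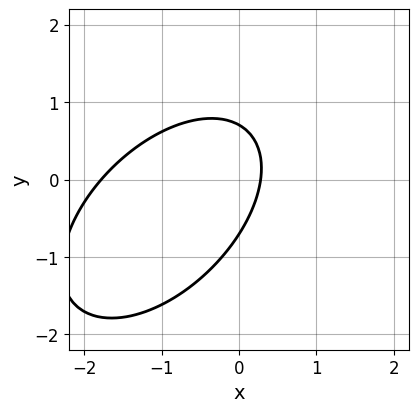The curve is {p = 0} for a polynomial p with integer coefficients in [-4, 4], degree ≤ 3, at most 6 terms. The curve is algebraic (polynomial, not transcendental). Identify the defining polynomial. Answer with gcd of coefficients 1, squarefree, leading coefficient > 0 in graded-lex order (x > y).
(a) The degree is 2 — the shape is more complex than any degree-1 curve.
(b) Solving for integer coefficients yields p as stated.

2*x^2 - 2*x*y + 2*y^2 + 3*x - 1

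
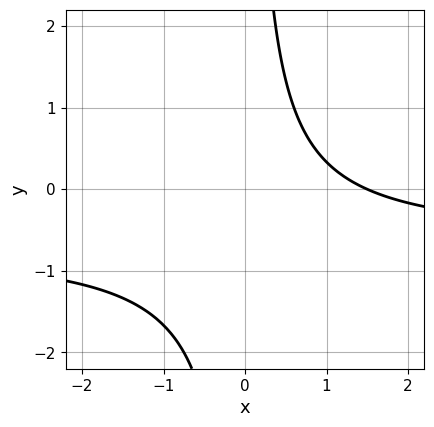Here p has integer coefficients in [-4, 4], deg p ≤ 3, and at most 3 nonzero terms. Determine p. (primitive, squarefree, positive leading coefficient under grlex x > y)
3*x*y + 2*x - 3

(a) deg p = 2. No degree-1 curve has this shape.
(b) Checking where it meets the axes: it misses every integer gridline on the y-axis.
(c) Together with the visible shape, these determine p as stated.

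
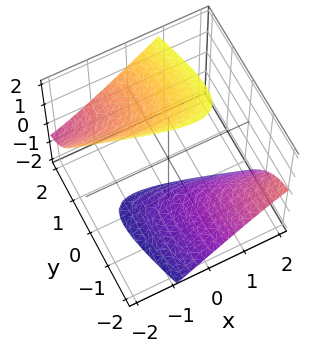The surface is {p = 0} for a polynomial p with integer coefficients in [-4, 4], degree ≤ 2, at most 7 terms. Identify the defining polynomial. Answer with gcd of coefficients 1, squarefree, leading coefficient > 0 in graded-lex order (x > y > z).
The picture has 2 separate pieces. They look like related sheets of one shape, so recover p as a whole.
deg p = 2. No degree-1 surface has this shape.
From the axis intercepts and sections: no x-intercept at any integer in the box; it misses every integer gridline on the y-axis.
These observations pin down the coefficients.

x^2 + 3*x*y + y^2 - 2*y*z - z^2 + 3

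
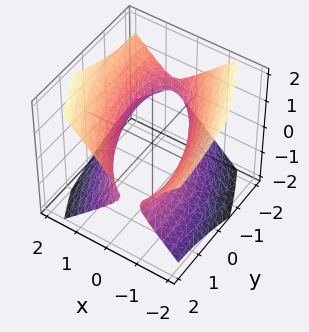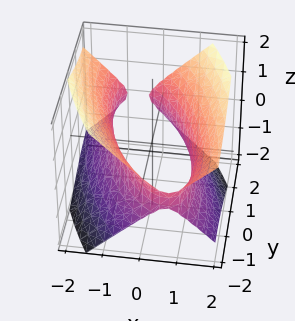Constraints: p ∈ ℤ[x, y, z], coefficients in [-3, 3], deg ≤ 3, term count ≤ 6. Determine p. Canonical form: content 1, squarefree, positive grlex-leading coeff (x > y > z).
3*x^2 + 2*x*y + y^2 - 3*z^2 - 3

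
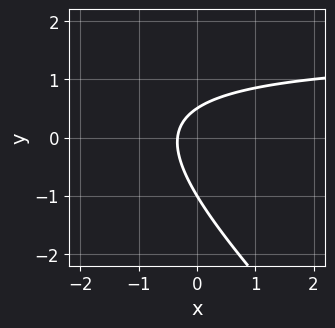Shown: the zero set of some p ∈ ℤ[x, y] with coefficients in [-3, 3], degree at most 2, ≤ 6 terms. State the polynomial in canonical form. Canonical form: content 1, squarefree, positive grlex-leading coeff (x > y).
(a) The degree is 2 — a generic line meets the curve in up to 2 points.
(b) From the axis intercepts and sections: it crosses the y-axis at the gridline y = -1.
(c) These observations pin down the coefficients.

2*x*y + 2*y^2 - 3*x + y - 1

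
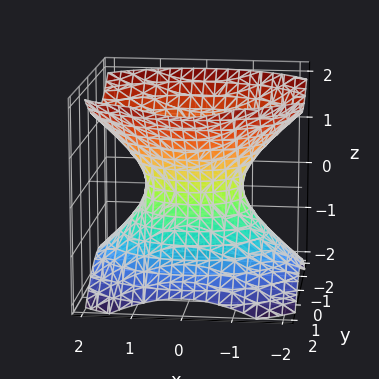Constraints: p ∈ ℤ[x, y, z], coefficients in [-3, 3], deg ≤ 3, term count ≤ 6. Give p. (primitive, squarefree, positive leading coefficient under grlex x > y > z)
1. deg p = 2. An hourglass — one-sheet hyperboloid; a quadric.
2. Symmetries: the z ↦ −z reflection is a symmetry, so z appears only in even powers; mirror symmetry x ↦ −x ⇒ only even powers of x; the y ↦ −y reflection is a symmetry, so y appears only in even powers.
3. Against the integer gridlines: no z-intercept at any integer in the box; the x-axis gridline crossings are at x ∈ {-1, 1}.
4. The integer polynomial consistent with all of this is the stated p.

2*x^2 + 3*y^2 - 3*z^2 - 2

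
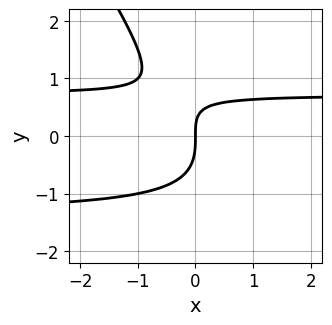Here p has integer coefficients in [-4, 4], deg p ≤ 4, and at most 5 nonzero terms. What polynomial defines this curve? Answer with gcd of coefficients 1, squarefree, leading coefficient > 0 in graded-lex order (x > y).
3*x*y^2 + 2*y^3 + 2*x*y - 3*x

First, degree: a generic line meets the curve in up to 3 points, so deg p = 3.
Next, from the visible intercepts: it crosses the x-axis at the gridline x = 0; it crosses the y-axis at the gridline y = 0.
Finally, assembling these constraints gives the stated polynomial.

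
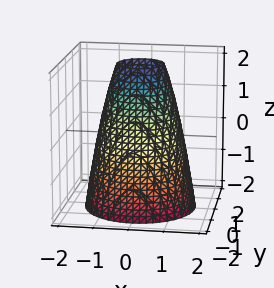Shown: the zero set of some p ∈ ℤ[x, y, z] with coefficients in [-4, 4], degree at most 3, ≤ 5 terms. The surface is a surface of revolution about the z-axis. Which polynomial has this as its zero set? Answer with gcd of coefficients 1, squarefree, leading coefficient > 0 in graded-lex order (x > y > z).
2*x^2 + 2*y^2 + z - 3

1. The degree is 2 — no degree-1 surface has this shape.
2. Symmetries: rotational symmetry about the z-axis ⇒ p depends on x, y only through x² + y².
3. Checking where it meets the axes: a circular section at z = 0 has radius between 1 and 2; the surface avoids every integer z-axis point in the box.
4. Solving for integer coefficients yields p as stated.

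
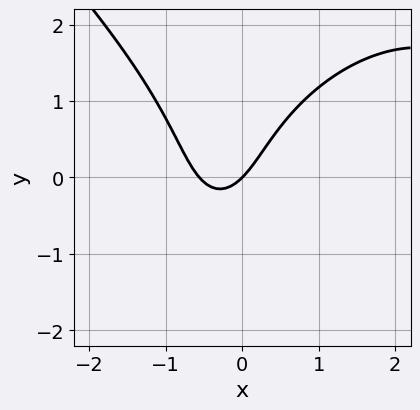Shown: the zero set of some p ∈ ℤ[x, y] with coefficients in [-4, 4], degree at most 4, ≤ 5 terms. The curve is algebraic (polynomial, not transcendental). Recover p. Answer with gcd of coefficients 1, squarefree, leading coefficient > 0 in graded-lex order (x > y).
x^3 + y^3 - 3*x^2 - 2*x + 2*y

First, degree: the shape is more complex than any degree-2 curve, so deg p = 3.
Then, reading off the gridlines: one x-axis crossing is at x = 0; one y-axis crossing is at y = 0.
Finally, together with the visible shape, these determine p as stated.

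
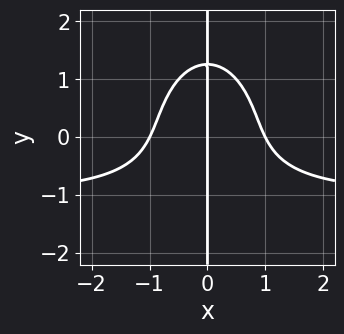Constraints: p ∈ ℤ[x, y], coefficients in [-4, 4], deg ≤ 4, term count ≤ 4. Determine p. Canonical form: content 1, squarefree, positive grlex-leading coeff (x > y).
(a) deg p = 4.
(b) From the visible intercepts: among the integer gridlines, it crosses the x-axis at x ∈ {-1, 0, 1}; every point of the y-axis in the box is on the curve.
(c) Assembling these constraints gives the stated polynomial.

2*x^3*y + x*y^3 + 2*x^3 - 2*x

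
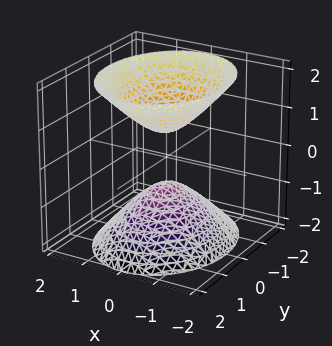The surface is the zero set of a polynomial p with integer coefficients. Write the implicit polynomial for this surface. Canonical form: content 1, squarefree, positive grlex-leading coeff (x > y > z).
3*x^2 + 2*y^2 - 2*z^2 + 1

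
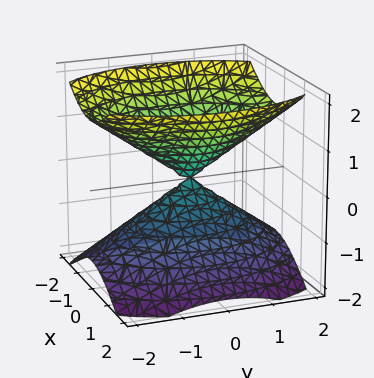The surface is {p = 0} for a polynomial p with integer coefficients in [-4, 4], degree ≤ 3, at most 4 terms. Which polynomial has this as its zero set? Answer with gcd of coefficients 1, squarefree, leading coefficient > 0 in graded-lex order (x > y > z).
1. The picture has 2 separate pieces.
2. Degree: two nappes meeting at a single point; a quadric, so deg p = 2.
3. Symmetries: it's symmetric under y → −y, forcing even powers of y; mirror symmetry z ↦ −z ⇒ only even powers of z; mirror symmetry x ↦ −x ⇒ only even powers of x.
4. Observable constraints: it meets the y-axis at y = 0 (among the integer gridlines); one x-axis crossing is at x = 0.
5. These observations pin down the coefficients.

2*x^2 + y^2 - 2*z^2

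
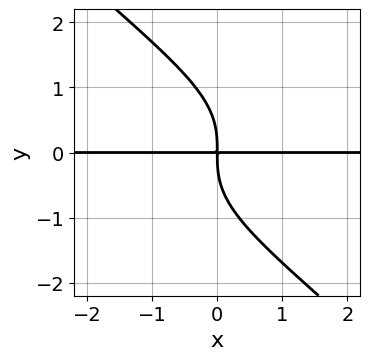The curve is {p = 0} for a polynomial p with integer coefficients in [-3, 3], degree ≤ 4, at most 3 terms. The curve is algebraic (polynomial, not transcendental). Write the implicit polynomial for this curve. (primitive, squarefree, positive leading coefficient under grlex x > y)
x*y^3 + y^4 + 2*x*y

First, deg p = 4. The shape is more complex than any degree-3 curve.
Next, from the visible intercepts: every point of the x-axis in the box is on the curve.
Finally, solving for integer coefficients yields p as stated.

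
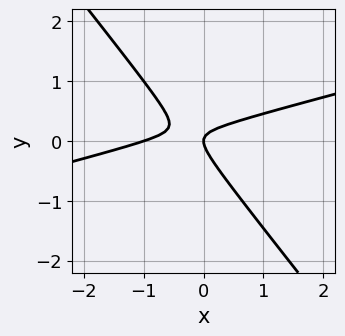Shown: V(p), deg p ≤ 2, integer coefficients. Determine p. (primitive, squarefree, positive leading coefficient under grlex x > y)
Degree: a generic line meets the curve in up to 2 points, so deg p = 2.
Reading off the gridlines: one y-axis crossing is at y = 0; the x-axis gridline crossings are at x ∈ {-1, 0}.
Together with the visible shape, these determine p as stated.

x^2 - 3*x*y - 3*y^2 + x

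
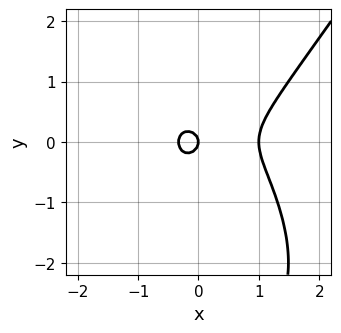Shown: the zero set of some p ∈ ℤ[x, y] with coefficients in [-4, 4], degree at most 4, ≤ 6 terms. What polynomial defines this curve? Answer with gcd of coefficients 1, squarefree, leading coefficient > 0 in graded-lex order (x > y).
(a) The degree is 3 — a generic line meets the curve in up to 3 points.
(b) Checking where it meets the axes: one y-axis crossing is at y = 0; the x-axis gridline crossings are at x ∈ {0, 1}.
(c) Together with the visible shape, these determine p as stated.

3*x^3 - y^3 - 2*x^2 - 3*y^2 - x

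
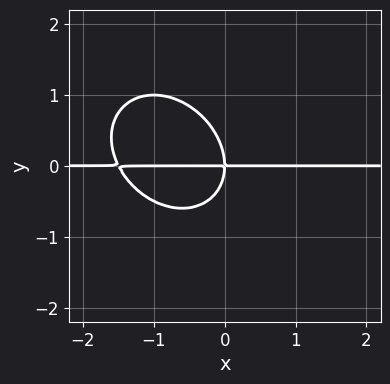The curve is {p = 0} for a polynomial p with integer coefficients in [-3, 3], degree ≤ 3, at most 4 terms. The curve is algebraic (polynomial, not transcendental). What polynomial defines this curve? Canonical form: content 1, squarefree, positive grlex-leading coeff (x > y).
First, degree: a generic line meets the curve in up to 3 points, so deg p = 3.
Then, checking where it meets the axes: every point of the x-axis in the box is on the curve; it crosses the y-axis at the gridline y = 0.
Finally, together with the visible shape, these determine p as stated.

2*x^2*y + x*y^2 + 2*y^3 + 3*x*y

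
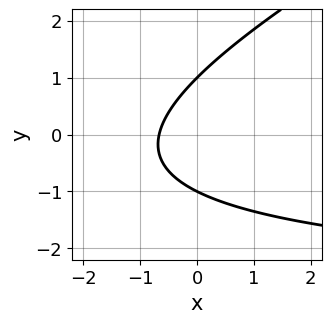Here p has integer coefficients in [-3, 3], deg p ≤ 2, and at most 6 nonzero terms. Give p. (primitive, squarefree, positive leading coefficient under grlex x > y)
1. deg p = 2. A generic line meets the curve in up to 2 points.
2. From the visible intercepts: the y-axis gridline crossings are at y ∈ {-1, 1}.
3. Putting this together gives p.

x*y - 2*y^2 + 3*x + 2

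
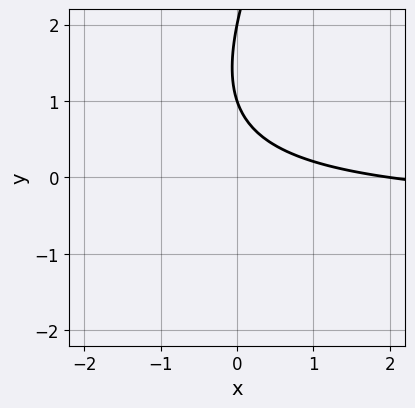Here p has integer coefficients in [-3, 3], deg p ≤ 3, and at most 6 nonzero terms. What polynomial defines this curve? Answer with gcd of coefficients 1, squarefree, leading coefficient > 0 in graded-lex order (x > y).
First, the degree is 2 — the shape is more complex than any degree-1 curve.
Then, from the axis intercepts and sections: it meets the x-axis at x = 2 (among the integer gridlines); the y-axis gridline crossings are at y ∈ {1, 2}.
Finally, the integer polynomial consistent with all of this is the stated p.

2*x*y - y^2 + x + 3*y - 2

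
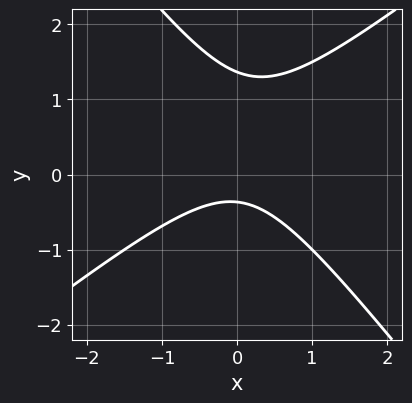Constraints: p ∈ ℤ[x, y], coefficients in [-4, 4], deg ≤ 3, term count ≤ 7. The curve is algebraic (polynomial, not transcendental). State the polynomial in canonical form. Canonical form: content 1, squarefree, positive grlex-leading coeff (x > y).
2*x^2 - x*y - 2*y^2 + 2*y + 1

deg p = 2. The shape is more complex than any degree-1 curve.
Checking where it meets the axes: the curve avoids every integer x-axis point in the box.
These observations pin down the coefficients.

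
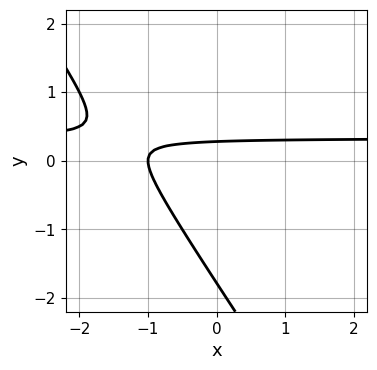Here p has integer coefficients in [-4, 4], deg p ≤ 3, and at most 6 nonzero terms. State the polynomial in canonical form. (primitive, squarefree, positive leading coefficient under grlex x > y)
3*x*y + 2*y^2 - x + 3*y - 1

1. deg p = 2. A generic line meets the curve in up to 2 points.
2. From the visible intercepts: it crosses the x-axis at the gridline x = -1.
3. These observations pin down the coefficients.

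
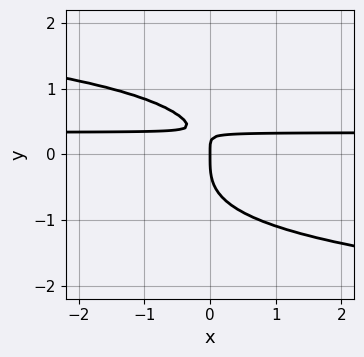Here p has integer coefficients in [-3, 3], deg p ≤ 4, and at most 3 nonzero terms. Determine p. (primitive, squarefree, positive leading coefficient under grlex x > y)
3*y^4 + 3*x*y - x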